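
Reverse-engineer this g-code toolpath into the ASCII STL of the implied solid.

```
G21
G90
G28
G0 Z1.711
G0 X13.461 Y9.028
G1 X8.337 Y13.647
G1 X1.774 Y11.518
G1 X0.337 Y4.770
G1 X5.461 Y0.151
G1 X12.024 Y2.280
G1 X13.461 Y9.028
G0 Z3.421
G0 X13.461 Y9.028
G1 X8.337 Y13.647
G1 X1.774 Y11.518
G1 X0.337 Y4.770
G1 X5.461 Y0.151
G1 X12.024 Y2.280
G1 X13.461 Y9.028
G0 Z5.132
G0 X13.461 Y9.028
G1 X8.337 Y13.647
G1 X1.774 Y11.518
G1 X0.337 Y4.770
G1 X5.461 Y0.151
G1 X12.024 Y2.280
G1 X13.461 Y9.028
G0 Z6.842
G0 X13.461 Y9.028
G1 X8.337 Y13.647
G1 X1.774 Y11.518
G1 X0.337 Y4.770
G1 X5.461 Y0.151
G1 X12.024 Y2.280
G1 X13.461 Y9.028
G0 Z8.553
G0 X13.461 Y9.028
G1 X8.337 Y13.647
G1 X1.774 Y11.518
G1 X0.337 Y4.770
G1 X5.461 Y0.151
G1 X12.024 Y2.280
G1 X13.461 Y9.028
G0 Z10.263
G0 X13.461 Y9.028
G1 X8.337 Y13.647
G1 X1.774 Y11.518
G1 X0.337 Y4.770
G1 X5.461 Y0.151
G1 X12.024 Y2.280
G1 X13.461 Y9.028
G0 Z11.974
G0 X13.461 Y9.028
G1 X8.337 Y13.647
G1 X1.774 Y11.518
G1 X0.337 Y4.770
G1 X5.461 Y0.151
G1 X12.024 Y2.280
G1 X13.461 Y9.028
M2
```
solid part
  facet normal 0.0000 0.0000 -1.0000
    outer loop
      vertex 1.774 11.518 0.000
      vertex 8.337 13.647 0.000
      vertex 13.461 9.028 0.000
    endloop
  endfacet
  facet normal 0.0000 0.0000 -1.0000
    outer loop
      vertex 0.337 4.770 0.000
      vertex 1.774 11.518 0.000
      vertex 13.461 9.028 0.000
    endloop
  endfacet
  facet normal 0.0000 0.0000 -1.0000
    outer loop
      vertex 5.461 0.151 0.000
      vertex 0.337 4.770 0.000
      vertex 13.461 9.028 0.000
    endloop
  endfacet
  facet normal 0.0000 0.0000 -1.0000
    outer loop
      vertex 12.024 2.280 0.000
      vertex 5.461 0.151 0.000
      vertex 13.461 9.028 0.000
    endloop
  endfacet
  facet normal 0.0000 0.0000 1.0000
    outer loop
      vertex 13.461 9.028 11.974
      vertex 8.337 13.647 11.974
      vertex 1.774 11.518 11.974
    endloop
  endfacet
  facet normal 0.0000 0.0000 1.0000
    outer loop
      vertex 13.461 9.028 11.974
      vertex 1.774 11.518 11.974
      vertex 0.337 4.770 11.974
    endloop
  endfacet
  facet normal 0.0000 0.0000 1.0000
    outer loop
      vertex 13.461 9.028 11.974
      vertex 0.337 4.770 11.974
      vertex 5.461 0.151 11.974
    endloop
  endfacet
  facet normal 0.0000 0.0000 1.0000
    outer loop
      vertex 13.461 9.028 11.974
      vertex 5.461 0.151 11.974
      vertex 12.024 2.280 11.974
    endloop
  endfacet
  facet normal 0.6696 0.7428 0.0000
    outer loop
      vertex 13.461 9.028 0.000
      vertex 8.337 13.647 0.000
      vertex 8.337 13.647 11.974
    endloop
  endfacet
  facet normal 0.6696 0.7428 0.0000
    outer loop
      vertex 13.461 9.028 0.000
      vertex 8.337 13.647 11.974
      vertex 13.461 9.028 11.974
    endloop
  endfacet
  facet normal -0.3086 0.9512 0.0000
    outer loop
      vertex 8.337 13.647 0.000
      vertex 1.774 11.518 0.000
      vertex 1.774 11.518 11.974
    endloop
  endfacet
  facet normal -0.3086 0.9512 0.0000
    outer loop
      vertex 8.337 13.647 0.000
      vertex 1.774 11.518 11.974
      vertex 8.337 13.647 11.974
    endloop
  endfacet
  facet normal -0.9781 0.2083 0.0000
    outer loop
      vertex 1.774 11.518 0.000
      vertex 0.337 4.770 0.000
      vertex 0.337 4.770 11.974
    endloop
  endfacet
  facet normal -0.9781 0.2083 0.0000
    outer loop
      vertex 1.774 11.518 0.000
      vertex 0.337 4.770 11.974
      vertex 1.774 11.518 11.974
    endloop
  endfacet
  facet normal -0.6696 -0.7428 0.0000
    outer loop
      vertex 0.337 4.770 0.000
      vertex 5.461 0.151 0.000
      vertex 5.461 0.151 11.974
    endloop
  endfacet
  facet normal -0.6696 -0.7428 0.0000
    outer loop
      vertex 0.337 4.770 0.000
      vertex 5.461 0.151 11.974
      vertex 0.337 4.770 11.974
    endloop
  endfacet
  facet normal 0.3086 -0.9512 0.0000
    outer loop
      vertex 5.461 0.151 0.000
      vertex 12.024 2.280 0.000
      vertex 12.024 2.280 11.974
    endloop
  endfacet
  facet normal 0.3086 -0.9512 0.0000
    outer loop
      vertex 5.461 0.151 0.000
      vertex 12.024 2.280 11.974
      vertex 5.461 0.151 11.974
    endloop
  endfacet
  facet normal 0.9781 -0.2083 0.0000
    outer loop
      vertex 12.024 2.280 0.000
      vertex 13.461 9.028 0.000
      vertex 13.461 9.028 11.974
    endloop
  endfacet
  facet normal 0.9781 -0.2083 0.0000
    outer loop
      vertex 12.024 2.280 0.000
      vertex 13.461 9.028 11.974
      vertex 12.024 2.280 11.974
    endloop
  endfacet
endsolid part

The G0 Z moves step by Δz≈1.711 mm. Every layer's G1 loop is the same polygon, so the solid is a straight extrusion of it from z=0 to z≈12. Closing with flat bottom and top caps and triangulating gives 20 facets — a regular 6-sided prism (a cylinder approximated with 6 flat sides), circumscribed radius ≈ 6.9 mm, height ≈ 12 mm.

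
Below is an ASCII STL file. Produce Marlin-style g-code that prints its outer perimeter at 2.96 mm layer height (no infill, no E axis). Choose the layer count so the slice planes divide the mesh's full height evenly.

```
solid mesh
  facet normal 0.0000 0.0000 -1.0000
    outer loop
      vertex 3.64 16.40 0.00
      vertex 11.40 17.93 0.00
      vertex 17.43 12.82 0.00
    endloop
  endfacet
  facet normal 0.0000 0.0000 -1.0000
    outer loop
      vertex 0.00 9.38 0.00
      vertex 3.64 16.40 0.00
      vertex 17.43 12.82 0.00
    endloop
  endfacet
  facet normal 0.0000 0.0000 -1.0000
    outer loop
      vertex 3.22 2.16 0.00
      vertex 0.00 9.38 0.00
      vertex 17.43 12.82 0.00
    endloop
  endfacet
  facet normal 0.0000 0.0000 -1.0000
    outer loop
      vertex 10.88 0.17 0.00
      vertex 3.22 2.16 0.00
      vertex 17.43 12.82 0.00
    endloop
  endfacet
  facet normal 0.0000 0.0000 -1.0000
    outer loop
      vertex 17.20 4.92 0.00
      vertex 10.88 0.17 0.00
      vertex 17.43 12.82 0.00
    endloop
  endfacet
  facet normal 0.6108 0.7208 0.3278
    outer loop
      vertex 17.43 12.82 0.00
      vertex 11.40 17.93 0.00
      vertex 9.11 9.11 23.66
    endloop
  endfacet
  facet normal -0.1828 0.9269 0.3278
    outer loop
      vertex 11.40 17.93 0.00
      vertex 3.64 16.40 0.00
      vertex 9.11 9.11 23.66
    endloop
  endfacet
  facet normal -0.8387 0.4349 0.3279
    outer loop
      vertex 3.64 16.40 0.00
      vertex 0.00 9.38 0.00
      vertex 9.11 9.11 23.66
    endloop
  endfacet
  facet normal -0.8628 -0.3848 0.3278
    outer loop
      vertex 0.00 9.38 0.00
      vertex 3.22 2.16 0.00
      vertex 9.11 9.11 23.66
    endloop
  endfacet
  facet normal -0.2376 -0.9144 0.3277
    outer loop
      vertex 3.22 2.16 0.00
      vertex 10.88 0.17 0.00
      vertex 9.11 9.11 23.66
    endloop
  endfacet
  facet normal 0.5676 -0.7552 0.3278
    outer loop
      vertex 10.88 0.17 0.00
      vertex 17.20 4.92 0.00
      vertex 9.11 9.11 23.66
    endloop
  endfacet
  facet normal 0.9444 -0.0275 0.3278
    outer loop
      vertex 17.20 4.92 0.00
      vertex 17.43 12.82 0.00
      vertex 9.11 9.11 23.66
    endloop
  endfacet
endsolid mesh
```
; perimeter-only toolpath
G21 ; units = mm
G90 ; absolute positioning
G28 ; home
; layer 1
G0 Z2.96
G0 X16.39 Y12.36
G1 X11.11 Y16.83
G1 X4.32 Y15.49
G1 X1.14 Y9.35
G1 X3.96 Y3.03
G1 X10.66 Y1.29
G1 X16.19 Y5.44
G1 X16.39 Y12.36
; layer 2
G0 Z5.92
G0 X15.35 Y11.89
G1 X10.83 Y15.72
G1 X5.01 Y14.58
G1 X2.28 Y9.31
G1 X4.69 Y3.90
G1 X10.44 Y2.40
G1 X15.18 Y5.97
G1 X15.35 Y11.89
; layer 3
G0 Z8.87
G0 X14.31 Y11.43
G1 X10.54 Y14.62
G1 X5.69 Y13.67
G1 X3.42 Y9.28
G1 X5.43 Y4.77
G1 X10.22 Y3.52
G1 X14.17 Y6.49
G1 X14.31 Y11.43
; layer 4
G0 Z11.83
G0 X13.27 Y10.96
G1 X10.25 Y13.52
G1 X6.38 Y12.75
G1 X4.55 Y9.25
G1 X6.17 Y5.63
G1 X10.00 Y4.64
G1 X13.15 Y7.01
G1 X13.27 Y10.96
; layer 5
G0 Z14.79
G0 X12.23 Y10.50
G1 X9.97 Y12.42
G1 X7.06 Y11.84
G1 X5.69 Y9.21
G1 X6.90 Y6.50
G1 X9.77 Y5.76
G1 X12.14 Y7.54
G1 X12.23 Y10.50
; layer 6
G0 Z17.75
G0 X11.19 Y10.04
G1 X9.68 Y11.31
G1 X7.74 Y10.93
G1 X6.83 Y9.18
G1 X7.64 Y7.37
G1 X9.55 Y6.88
G1 X11.13 Y8.06
G1 X11.19 Y10.04
; layer 7
G0 Z20.70
G0 X10.15 Y9.57
G1 X9.40 Y10.21
G1 X8.43 Y10.02
G1 X7.97 Y9.14
G1 X8.37 Y8.24
G1 X9.33 Y7.99
G1 X10.12 Y8.59
G1 X10.15 Y9.57
M2 ; end

The solid is a regular 7-sided pyramid, base circumscribed radius ≈ 9.11 mm, apex at z ≈ 23.7 mm. Slicing at Δz = 2.96 mm — 8 equal slices spanning the solid's height, so layer i sits at z = i·h/8 — gives 7 non-empty perimeters. Each is a 7-segment closed polygon; G0 lifts to the layer z and rapids to the start vertex, then G1 traces the edges. The cross-section shrinks linearly with z (the slice at the apex is degenerate and omitted).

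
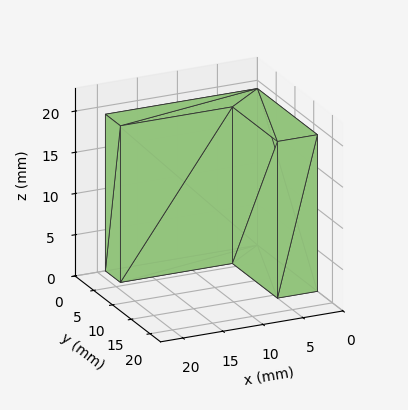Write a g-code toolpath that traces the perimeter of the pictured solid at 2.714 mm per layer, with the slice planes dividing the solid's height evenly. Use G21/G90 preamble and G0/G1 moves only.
Reading the render: the shape is an L-shaped prism: outer 19 × 16 mm, arm thicknesses ≈ 4 mm (horizontal) and 5 mm (vertical), extruded 19 mm in z (dimensions read to the nearest mm from the axis ticks). For the g-code, the solid's height is divided into equal slices at the stated Δz and each level perimeter traced with G1 moves after a G0 lift.

; perimeter-only toolpath
G21 ; units = mm
G90 ; absolute positioning
G28 ; home
; layer 1
G0 Z2.714
G0 X0.000 Y0.000
G1 X19.000 Y0.000
G1 X19.000 Y4.000
G1 X5.000 Y4.000
G1 X5.000 Y16.000
G1 X0.000 Y16.000
G1 X0.000 Y0.000
; layer 2
G0 Z5.429
G0 X0.000 Y0.000
G1 X19.000 Y0.000
G1 X19.000 Y4.000
G1 X5.000 Y4.000
G1 X5.000 Y16.000
G1 X0.000 Y16.000
G1 X0.000 Y0.000
; layer 3
G0 Z8.143
G0 X0.000 Y0.000
G1 X19.000 Y0.000
G1 X19.000 Y4.000
G1 X5.000 Y4.000
G1 X5.000 Y16.000
G1 X0.000 Y16.000
G1 X0.000 Y0.000
; layer 4
G0 Z10.857
G0 X0.000 Y0.000
G1 X19.000 Y0.000
G1 X19.000 Y4.000
G1 X5.000 Y4.000
G1 X5.000 Y16.000
G1 X0.000 Y16.000
G1 X0.000 Y0.000
; layer 5
G0 Z13.571
G0 X0.000 Y0.000
G1 X19.000 Y0.000
G1 X19.000 Y4.000
G1 X5.000 Y4.000
G1 X5.000 Y16.000
G1 X0.000 Y16.000
G1 X0.000 Y0.000
; layer 6
G0 Z16.286
G0 X0.000 Y0.000
G1 X19.000 Y0.000
G1 X19.000 Y4.000
G1 X5.000 Y4.000
G1 X5.000 Y16.000
G1 X0.000 Y16.000
G1 X0.000 Y0.000
; layer 7
G0 Z19.000
G0 X0.000 Y0.000
G1 X19.000 Y0.000
G1 X19.000 Y4.000
G1 X5.000 Y4.000
G1 X5.000 Y16.000
G1 X0.000 Y16.000
G1 X0.000 Y0.000
M2 ; end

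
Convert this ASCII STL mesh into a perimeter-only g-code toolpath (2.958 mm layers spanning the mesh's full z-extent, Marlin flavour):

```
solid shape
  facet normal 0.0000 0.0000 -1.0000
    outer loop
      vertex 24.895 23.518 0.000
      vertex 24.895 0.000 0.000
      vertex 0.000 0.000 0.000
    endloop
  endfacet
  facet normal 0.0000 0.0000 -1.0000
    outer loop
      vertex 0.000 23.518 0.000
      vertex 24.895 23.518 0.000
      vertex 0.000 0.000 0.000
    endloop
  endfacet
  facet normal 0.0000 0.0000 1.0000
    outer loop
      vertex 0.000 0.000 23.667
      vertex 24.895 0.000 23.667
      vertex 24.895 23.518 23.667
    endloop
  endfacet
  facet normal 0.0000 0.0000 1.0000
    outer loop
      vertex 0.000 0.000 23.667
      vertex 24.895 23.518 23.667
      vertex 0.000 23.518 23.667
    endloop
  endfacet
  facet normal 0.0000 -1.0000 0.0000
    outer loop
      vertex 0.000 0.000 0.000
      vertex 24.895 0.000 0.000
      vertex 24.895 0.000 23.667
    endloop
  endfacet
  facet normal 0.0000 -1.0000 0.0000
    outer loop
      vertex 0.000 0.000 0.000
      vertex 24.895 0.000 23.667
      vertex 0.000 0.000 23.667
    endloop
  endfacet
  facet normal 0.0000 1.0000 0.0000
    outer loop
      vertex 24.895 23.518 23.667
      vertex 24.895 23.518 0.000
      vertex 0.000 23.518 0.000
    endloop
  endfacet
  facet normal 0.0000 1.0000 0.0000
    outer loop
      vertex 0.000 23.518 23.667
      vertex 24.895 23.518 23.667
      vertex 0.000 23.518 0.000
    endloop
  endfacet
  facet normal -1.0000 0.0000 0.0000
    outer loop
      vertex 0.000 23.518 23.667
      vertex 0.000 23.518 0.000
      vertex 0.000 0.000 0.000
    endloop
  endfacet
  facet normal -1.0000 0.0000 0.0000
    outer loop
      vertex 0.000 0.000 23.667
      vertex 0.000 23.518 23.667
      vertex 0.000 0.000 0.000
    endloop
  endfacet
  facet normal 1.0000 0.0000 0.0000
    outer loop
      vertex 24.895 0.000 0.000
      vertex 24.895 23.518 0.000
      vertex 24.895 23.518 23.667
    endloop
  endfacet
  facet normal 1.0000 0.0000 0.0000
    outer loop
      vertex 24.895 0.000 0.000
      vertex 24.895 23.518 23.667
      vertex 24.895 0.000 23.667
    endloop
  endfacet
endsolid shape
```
; perimeter-only toolpath
G21 ; units = mm
G90 ; absolute positioning
G28 ; home
; layer 1
G0 Z2.958
G0 X0.000 Y0.000
G1 X24.895 Y0.000
G1 X24.895 Y23.518
G1 X0.000 Y23.518
G1 X0.000 Y0.000
; layer 2
G0 Z5.917
G0 X0.000 Y0.000
G1 X24.895 Y0.000
G1 X24.895 Y23.518
G1 X0.000 Y23.518
G1 X0.000 Y0.000
; layer 3
G0 Z8.875
G0 X0.000 Y0.000
G1 X24.895 Y0.000
G1 X24.895 Y23.518
G1 X0.000 Y23.518
G1 X0.000 Y0.000
; layer 4
G0 Z11.834
G0 X0.000 Y0.000
G1 X24.895 Y0.000
G1 X24.895 Y23.518
G1 X0.000 Y23.518
G1 X0.000 Y0.000
; layer 5
G0 Z14.792
G0 X0.000 Y0.000
G1 X24.895 Y0.000
G1 X24.895 Y23.518
G1 X0.000 Y23.518
G1 X0.000 Y0.000
; layer 6
G0 Z17.750
G0 X0.000 Y0.000
G1 X24.895 Y0.000
G1 X24.895 Y23.518
G1 X0.000 Y23.518
G1 X0.000 Y0.000
; layer 7
G0 Z20.709
G0 X0.000 Y0.000
G1 X24.895 Y0.000
G1 X24.895 Y23.518
G1 X0.000 Y23.518
G1 X0.000 Y0.000
; layer 8
G0 Z23.667
G0 X0.000 Y0.000
G1 X24.895 Y0.000
G1 X24.895 Y23.518
G1 X0.000 Y23.518
G1 X0.000 Y0.000
M2 ; end

The solid is a rectangular box, roughly 24.9 × 23.5 mm footprint and 23.7 mm tall. Slicing at Δz = 2.958 mm — 8 equal slices spanning the solid's height, so layer i sits at z = i·h/8 — gives 8 non-empty perimeters. Each is a 4-segment closed polygon; G0 lifts to the layer z and rapids to the start vertex, then G1 traces the edges.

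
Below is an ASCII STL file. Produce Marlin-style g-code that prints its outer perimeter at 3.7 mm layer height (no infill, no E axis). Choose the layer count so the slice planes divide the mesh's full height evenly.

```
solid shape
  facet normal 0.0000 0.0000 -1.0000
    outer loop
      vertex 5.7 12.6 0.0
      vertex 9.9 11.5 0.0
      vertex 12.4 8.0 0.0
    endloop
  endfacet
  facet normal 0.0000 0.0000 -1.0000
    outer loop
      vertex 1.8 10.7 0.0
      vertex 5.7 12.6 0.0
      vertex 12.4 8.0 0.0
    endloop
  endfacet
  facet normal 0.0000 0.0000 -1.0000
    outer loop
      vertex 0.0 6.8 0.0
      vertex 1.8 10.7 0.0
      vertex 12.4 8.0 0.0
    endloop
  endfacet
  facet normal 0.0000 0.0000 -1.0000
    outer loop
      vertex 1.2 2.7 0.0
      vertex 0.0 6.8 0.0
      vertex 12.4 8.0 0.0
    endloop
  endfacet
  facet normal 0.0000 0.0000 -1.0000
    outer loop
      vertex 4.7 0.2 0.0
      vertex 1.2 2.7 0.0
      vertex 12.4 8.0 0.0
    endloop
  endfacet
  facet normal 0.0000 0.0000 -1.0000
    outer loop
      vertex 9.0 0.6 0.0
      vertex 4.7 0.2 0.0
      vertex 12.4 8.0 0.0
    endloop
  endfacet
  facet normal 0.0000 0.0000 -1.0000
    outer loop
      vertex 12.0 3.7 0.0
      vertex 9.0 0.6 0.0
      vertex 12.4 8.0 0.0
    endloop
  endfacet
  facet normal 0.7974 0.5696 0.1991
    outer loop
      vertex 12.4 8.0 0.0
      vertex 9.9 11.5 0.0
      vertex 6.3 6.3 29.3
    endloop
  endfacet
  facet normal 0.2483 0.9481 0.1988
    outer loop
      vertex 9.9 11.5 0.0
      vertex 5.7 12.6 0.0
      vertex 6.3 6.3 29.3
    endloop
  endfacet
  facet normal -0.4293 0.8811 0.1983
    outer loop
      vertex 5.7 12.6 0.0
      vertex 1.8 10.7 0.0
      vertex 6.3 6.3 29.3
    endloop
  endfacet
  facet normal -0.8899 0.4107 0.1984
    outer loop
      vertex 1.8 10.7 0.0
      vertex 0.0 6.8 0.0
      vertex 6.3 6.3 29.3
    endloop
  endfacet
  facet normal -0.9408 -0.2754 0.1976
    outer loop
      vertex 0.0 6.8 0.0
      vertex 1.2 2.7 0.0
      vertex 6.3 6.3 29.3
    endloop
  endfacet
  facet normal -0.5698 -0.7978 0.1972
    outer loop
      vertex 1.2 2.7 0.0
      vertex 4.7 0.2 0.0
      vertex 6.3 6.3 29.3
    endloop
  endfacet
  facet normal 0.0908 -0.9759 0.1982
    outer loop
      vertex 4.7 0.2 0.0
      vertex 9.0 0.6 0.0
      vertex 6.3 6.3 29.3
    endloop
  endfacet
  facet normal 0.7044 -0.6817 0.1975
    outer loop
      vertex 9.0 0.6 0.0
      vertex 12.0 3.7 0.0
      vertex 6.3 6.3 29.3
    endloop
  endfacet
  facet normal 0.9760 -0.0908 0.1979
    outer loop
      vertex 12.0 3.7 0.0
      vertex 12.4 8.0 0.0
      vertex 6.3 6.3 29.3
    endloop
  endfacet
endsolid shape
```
; perimeter-only toolpath
G21 ; units = mm
G90 ; absolute positioning
G28 ; home
; layer 1
G0 Z3.7
G0 X11.6 Y7.8
G1 X9.4 Y10.8
G1 X5.8 Y11.8
G1 X2.4 Y10.1
G1 X0.8 Y6.7
G1 X1.8 Y3.2
G1 X4.9 Y1.0
G1 X8.7 Y1.3
G1 X11.3 Y4.0
G1 X11.6 Y7.8
; layer 2
G0 Z7.3
G0 X10.9 Y7.6
G1 X9.0 Y10.2
G1 X5.9 Y11.0
G1 X2.9 Y9.6
G1 X1.6 Y6.7
G1 X2.5 Y3.6
G1 X5.1 Y1.7
G1 X8.3 Y2.0
G1 X10.6 Y4.4
G1 X10.9 Y7.6
; layer 3
G0 Z11.0
G0 X10.1 Y7.4
G1 X8.6 Y9.6
G1 X5.9 Y10.2
G1 X3.5 Y9.1
G1 X2.4 Y6.6
G1 X3.1 Y4.0
G1 X5.3 Y2.5
G1 X8.0 Y2.7
G1 X9.9 Y4.7
G1 X10.1 Y7.4
; layer 4
G0 Z14.7
G0 X9.3 Y7.2
G1 X8.1 Y8.9
G1 X6.0 Y9.4
G1 X4.0 Y8.5
G1 X3.1 Y6.5
G1 X3.8 Y4.5
G1 X5.5 Y3.2
G1 X7.7 Y3.4
G1 X9.2 Y5.0
G1 X9.3 Y7.2
; layer 5
G0 Z18.3
G0 X8.6 Y6.9
G1 X7.7 Y8.2
G1 X6.1 Y8.7
G1 X4.6 Y7.9
G1 X3.9 Y6.5
G1 X4.4 Y5.0
G1 X5.7 Y4.0
G1 X7.3 Y4.2
G1 X8.4 Y5.3
G1 X8.6 Y6.9
; layer 6
G0 Z22.0
G0 X7.8 Y6.7
G1 X7.2 Y7.6
G1 X6.1 Y7.9
G1 X5.2 Y7.4
G1 X4.7 Y6.4
G1 X5.0 Y5.4
G1 X5.9 Y4.8
G1 X7.0 Y4.9
G1 X7.7 Y5.6
G1 X7.8 Y6.7
; layer 7
G0 Z25.6
G0 X7.1 Y6.5
G1 X6.8 Y7.0
G1 X6.2 Y7.1
G1 X5.7 Y6.8
G1 X5.5 Y6.4
G1 X5.7 Y5.9
G1 X6.1 Y5.5
G1 X6.6 Y5.6
G1 X7.0 Y6.0
G1 X7.1 Y6.5
M2 ; end

The solid is a regular 9-sided pyramid, base circumscribed radius ≈ 6.3 mm, apex at z ≈ 29.3 mm. Slicing at Δz = 3.7 mm — 8 equal slices spanning the solid's height, so layer i sits at z = i·h/8 — gives 7 non-empty perimeters. Each is a 9-segment closed polygon; G0 lifts to the layer z and rapids to the start vertex, then G1 traces the edges. The cross-section shrinks linearly with z (the slice at the apex is degenerate and omitted).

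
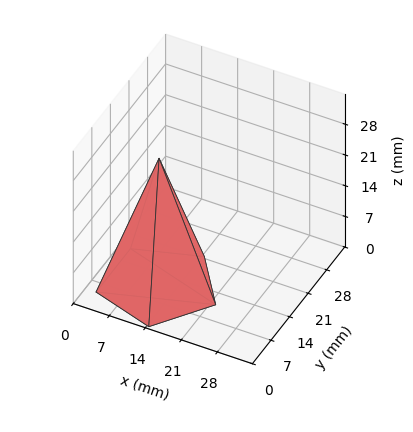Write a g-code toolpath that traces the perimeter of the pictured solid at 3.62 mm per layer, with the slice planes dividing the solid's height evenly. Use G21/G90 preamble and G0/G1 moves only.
Reading the render: the shape is a regular 5-sided pyramid, base circumscribed radius ≈ 11 mm, apex at z ≈ 29 mm (dimensions read to the nearest mm from the axis ticks). For the g-code, the solid's height is divided into equal slices at the stated Δz and each level perimeter traced with G1 moves after a G0 lift.

; perimeter-only toolpath
G21 ; units = mm
G90 ; absolute positioning
G28 ; home
; layer 1
G0 Z3.62
G0 X20.62 Y11.00
G1 X13.97 Y20.15
G1 X3.21 Y16.66
G1 X3.21 Y5.34
G1 X13.97 Y1.85
G1 X20.62 Y11.00
; layer 2
G0 Z7.25
G0 X19.25 Y11.00
G1 X13.55 Y18.84
G1 X4.33 Y15.85
G1 X4.33 Y6.15
G1 X13.55 Y3.16
G1 X19.25 Y11.00
; layer 3
G0 Z10.88
G0 X17.88 Y11.00
G1 X13.12 Y17.54
G1 X5.44 Y15.04
G1 X5.44 Y6.96
G1 X13.12 Y4.46
G1 X17.88 Y11.00
; layer 4
G0 Z14.50
G0 X16.50 Y11.00
G1 X12.70 Y16.23
G1 X6.55 Y14.23
G1 X6.55 Y7.77
G1 X12.70 Y5.77
G1 X16.50 Y11.00
; layer 5
G0 Z18.12
G0 X15.12 Y11.00
G1 X12.28 Y14.92
G1 X7.66 Y13.43
G1 X7.66 Y8.57
G1 X12.28 Y7.08
G1 X15.12 Y11.00
; layer 6
G0 Z21.75
G0 X13.75 Y11.00
G1 X11.85 Y13.62
G1 X8.78 Y12.62
G1 X8.78 Y9.38
G1 X11.85 Y8.38
G1 X13.75 Y11.00
; layer 7
G0 Z25.38
G0 X12.38 Y11.00
G1 X11.43 Y12.31
G1 X9.89 Y11.81
G1 X9.89 Y10.19
G1 X11.43 Y9.69
G1 X12.38 Y11.00
M2 ; end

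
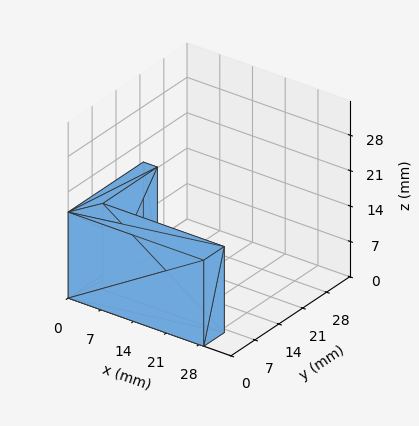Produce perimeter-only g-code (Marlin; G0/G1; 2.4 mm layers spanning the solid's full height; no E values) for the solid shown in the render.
Reading the render: the shape is an L-shaped prism: outer 29 × 22 mm, arm thicknesses ≈ 6 mm (horizontal) and 3 mm (vertical), extruded 17 mm in z (dimensions read to the nearest mm from the axis ticks). For the g-code, the solid's height is divided into equal slices at the stated Δz and each level perimeter traced with G1 moves after a G0 lift.

; perimeter-only toolpath
G21 ; units = mm
G90 ; absolute positioning
G28 ; home
; layer 1
G0 Z2.4
G0 X0.0 Y0.0
G1 X29.0 Y0.0
G1 X29.0 Y6.0
G1 X3.0 Y6.0
G1 X3.0 Y22.0
G1 X0.0 Y22.0
G1 X0.0 Y0.0
; layer 2
G0 Z4.9
G0 X0.0 Y0.0
G1 X29.0 Y0.0
G1 X29.0 Y6.0
G1 X3.0 Y6.0
G1 X3.0 Y22.0
G1 X0.0 Y22.0
G1 X0.0 Y0.0
; layer 3
G0 Z7.3
G0 X0.0 Y0.0
G1 X29.0 Y0.0
G1 X29.0 Y6.0
G1 X3.0 Y6.0
G1 X3.0 Y22.0
G1 X0.0 Y22.0
G1 X0.0 Y0.0
; layer 4
G0 Z9.7
G0 X0.0 Y0.0
G1 X29.0 Y0.0
G1 X29.0 Y6.0
G1 X3.0 Y6.0
G1 X3.0 Y22.0
G1 X0.0 Y22.0
G1 X0.0 Y0.0
; layer 5
G0 Z12.1
G0 X0.0 Y0.0
G1 X29.0 Y0.0
G1 X29.0 Y6.0
G1 X3.0 Y6.0
G1 X3.0 Y22.0
G1 X0.0 Y22.0
G1 X0.0 Y0.0
; layer 6
G0 Z14.6
G0 X0.0 Y0.0
G1 X29.0 Y0.0
G1 X29.0 Y6.0
G1 X3.0 Y6.0
G1 X3.0 Y22.0
G1 X0.0 Y22.0
G1 X0.0 Y0.0
; layer 7
G0 Z17.0
G0 X0.0 Y0.0
G1 X29.0 Y0.0
G1 X29.0 Y6.0
G1 X3.0 Y6.0
G1 X3.0 Y22.0
G1 X0.0 Y22.0
G1 X0.0 Y0.0
M2 ; end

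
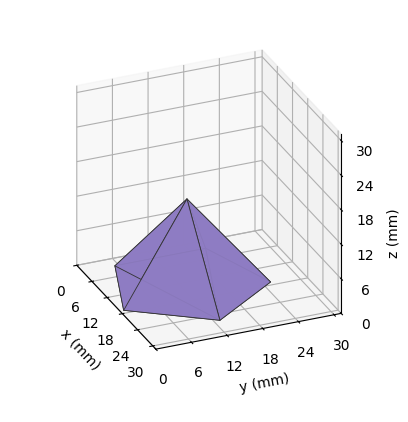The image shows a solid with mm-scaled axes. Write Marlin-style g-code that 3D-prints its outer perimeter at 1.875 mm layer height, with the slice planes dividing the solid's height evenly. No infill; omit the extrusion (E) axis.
Reading the render: the shape is a regular 5-sided pyramid, base circumscribed radius ≈ 13 mm, apex at z ≈ 15 mm (dimensions read to the nearest mm from the axis ticks). For the g-code, the solid's height is divided into equal slices at the stated Δz and each level perimeter traced with G1 moves after a G0 lift.

; perimeter-only toolpath
G21 ; units = mm
G90 ; absolute positioning
G28 ; home
; layer 1
G0 Z1.875
G0 X24.375 Y13.000
G1 X16.515 Y23.819
G1 X3.798 Y19.686
G1 X3.798 Y6.314
G1 X16.515 Y2.181
G1 X24.375 Y13.000
; layer 2
G0 Z3.750
G0 X22.750 Y13.000
G1 X16.013 Y22.273
G1 X5.112 Y18.731
G1 X5.112 Y7.269
G1 X16.013 Y3.727
G1 X22.750 Y13.000
; layer 3
G0 Z5.625
G0 X21.125 Y13.000
G1 X15.511 Y20.727
G1 X6.427 Y17.776
G1 X6.427 Y8.224
G1 X15.511 Y5.272
G1 X21.125 Y13.000
; layer 4
G0 Z7.500
G0 X19.500 Y13.000
G1 X15.008 Y19.182
G1 X7.742 Y16.820
G1 X7.742 Y9.180
G1 X15.008 Y6.818
G1 X19.500 Y13.000
; layer 5
G0 Z9.375
G0 X17.875 Y13.000
G1 X14.506 Y17.636
G1 X9.056 Y15.865
G1 X9.056 Y10.135
G1 X14.506 Y8.364
G1 X17.875 Y13.000
; layer 6
G0 Z11.250
G0 X16.250 Y13.000
G1 X14.004 Y16.091
G1 X10.371 Y14.910
G1 X10.371 Y11.090
G1 X14.004 Y9.909
G1 X16.250 Y13.000
; layer 7
G0 Z13.125
G0 X14.625 Y13.000
G1 X13.502 Y14.546
G1 X11.685 Y13.955
G1 X11.685 Y12.045
G1 X13.502 Y11.454
G1 X14.625 Y13.000
M2 ; end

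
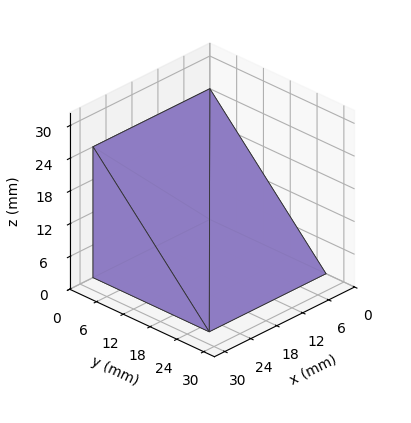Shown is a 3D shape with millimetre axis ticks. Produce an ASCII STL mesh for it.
Reading the render: the shape is a wedge (ramp): 27 × 26 mm base, rising to 24 mm along the y=0 edge and sloping linearly to z=0 at y=26 (dimensions read to the nearest mm from the axis ticks). For the STL, each face is triangulated and given an outward normal.

solid part
  facet normal 0.0000 0.0000 -1.0000
    outer loop
      vertex 27.0 26.0 0.0
      vertex 27.0 0.0 0.0
      vertex 0.0 0.0 0.0
    endloop
  endfacet
  facet normal 0.0000 0.0000 -1.0000
    outer loop
      vertex 0.0 26.0 0.0
      vertex 27.0 26.0 0.0
      vertex 0.0 0.0 0.0
    endloop
  endfacet
  facet normal 0.0000 -1.0000 0.0000
    outer loop
      vertex 0.0 0.0 0.0
      vertex 27.0 0.0 0.0
      vertex 27.0 0.0 24.0
    endloop
  endfacet
  facet normal 0.0000 -1.0000 0.0000
    outer loop
      vertex 0.0 0.0 0.0
      vertex 27.0 0.0 24.0
      vertex 0.0 0.0 24.0
    endloop
  endfacet
  facet normal 0.0000 0.6783 0.7348
    outer loop
      vertex 0.0 0.0 24.0
      vertex 27.0 0.0 24.0
      vertex 27.0 26.0 0.0
    endloop
  endfacet
  facet normal 0.0000 0.6783 0.7348
    outer loop
      vertex 0.0 0.0 24.0
      vertex 27.0 26.0 0.0
      vertex 0.0 26.0 0.0
    endloop
  endfacet
  facet normal -1.0000 0.0000 0.0000
    outer loop
      vertex 0.0 0.0 24.0
      vertex 0.0 26.0 0.0
      vertex 0.0 0.0 0.0
    endloop
  endfacet
  facet normal 1.0000 0.0000 0.0000
    outer loop
      vertex 27.0 0.0 0.0
      vertex 27.0 26.0 0.0
      vertex 27.0 0.0 24.0
    endloop
  endfacet
endsolid part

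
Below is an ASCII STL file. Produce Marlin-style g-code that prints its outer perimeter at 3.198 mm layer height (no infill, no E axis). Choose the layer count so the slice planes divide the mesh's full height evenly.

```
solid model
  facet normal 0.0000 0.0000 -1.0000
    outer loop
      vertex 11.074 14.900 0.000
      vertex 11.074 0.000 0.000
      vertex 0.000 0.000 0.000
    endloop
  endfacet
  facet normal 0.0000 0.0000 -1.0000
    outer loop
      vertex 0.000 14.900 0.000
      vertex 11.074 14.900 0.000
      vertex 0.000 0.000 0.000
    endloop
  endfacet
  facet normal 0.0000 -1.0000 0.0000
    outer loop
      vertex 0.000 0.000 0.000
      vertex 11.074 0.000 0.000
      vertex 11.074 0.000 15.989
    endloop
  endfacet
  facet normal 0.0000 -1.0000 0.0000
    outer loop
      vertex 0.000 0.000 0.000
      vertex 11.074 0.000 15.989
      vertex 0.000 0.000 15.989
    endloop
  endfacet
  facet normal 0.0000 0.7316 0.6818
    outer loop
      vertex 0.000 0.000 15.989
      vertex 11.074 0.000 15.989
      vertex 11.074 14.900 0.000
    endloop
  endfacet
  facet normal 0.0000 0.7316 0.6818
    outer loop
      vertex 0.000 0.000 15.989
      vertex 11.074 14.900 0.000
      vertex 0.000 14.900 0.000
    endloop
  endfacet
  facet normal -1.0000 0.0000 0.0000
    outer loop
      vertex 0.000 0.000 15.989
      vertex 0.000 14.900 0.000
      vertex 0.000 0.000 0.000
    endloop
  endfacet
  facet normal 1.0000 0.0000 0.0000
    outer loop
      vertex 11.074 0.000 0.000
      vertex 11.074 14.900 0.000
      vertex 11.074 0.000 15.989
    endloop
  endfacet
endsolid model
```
; perimeter-only toolpath
G21 ; units = mm
G90 ; absolute positioning
G28 ; home
; layer 1
G0 Z3.198
G0 X0.000 Y0.000
G1 X11.074 Y0.000
G1 X11.074 Y11.920
G1 X0.000 Y11.920
G1 X0.000 Y0.000
; layer 2
G0 Z6.396
G0 X0.000 Y0.000
G1 X11.074 Y0.000
G1 X11.074 Y8.940
G1 X0.000 Y8.940
G1 X0.000 Y0.000
; layer 3
G0 Z9.593
G0 X0.000 Y0.000
G1 X11.074 Y0.000
G1 X11.074 Y5.960
G1 X0.000 Y5.960
G1 X0.000 Y0.000
; layer 4
G0 Z12.791
G0 X0.000 Y0.000
G1 X11.074 Y0.000
G1 X11.074 Y2.980
G1 X0.000 Y2.980
G1 X0.000 Y0.000
M2 ; end

The solid is a wedge (ramp): 11.1 × 14.9 mm base, rising to 16 mm along the y=0 edge and sloping linearly to z=0 at y=14.9. Slicing at Δz = 3.198 mm — 5 equal slices spanning the solid's height, so layer i sits at z = i·h/5 — gives 4 non-empty perimeters. Each is a 4-segment closed polygon; G0 lifts to the layer z and rapids to the start vertex, then G1 traces the edges. The cross-section shrinks linearly with z (the slice at the apex is degenerate and omitted).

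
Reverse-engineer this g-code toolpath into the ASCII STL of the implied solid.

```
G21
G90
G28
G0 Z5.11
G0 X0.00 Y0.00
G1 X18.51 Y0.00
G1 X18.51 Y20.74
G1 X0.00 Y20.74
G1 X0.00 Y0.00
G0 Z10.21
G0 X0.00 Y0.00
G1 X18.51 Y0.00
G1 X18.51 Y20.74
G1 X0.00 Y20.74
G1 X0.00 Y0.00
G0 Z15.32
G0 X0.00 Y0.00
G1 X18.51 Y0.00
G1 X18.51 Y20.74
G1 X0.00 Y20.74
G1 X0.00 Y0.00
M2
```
solid part
  facet normal 0.0000 0.0000 -1.0000
    outer loop
      vertex 18.51 20.74 0.00
      vertex 18.51 0.00 0.00
      vertex 0.00 0.00 0.00
    endloop
  endfacet
  facet normal 0.0000 0.0000 -1.0000
    outer loop
      vertex 0.00 20.74 0.00
      vertex 18.51 20.74 0.00
      vertex 0.00 0.00 0.00
    endloop
  endfacet
  facet normal 0.0000 0.0000 1.0000
    outer loop
      vertex 0.00 0.00 15.32
      vertex 18.51 0.00 15.32
      vertex 18.51 20.74 15.32
    endloop
  endfacet
  facet normal 0.0000 0.0000 1.0000
    outer loop
      vertex 0.00 0.00 15.32
      vertex 18.51 20.74 15.32
      vertex 0.00 20.74 15.32
    endloop
  endfacet
  facet normal 0.0000 -1.0000 0.0000
    outer loop
      vertex 0.00 0.00 0.00
      vertex 18.51 0.00 0.00
      vertex 18.51 0.00 15.32
    endloop
  endfacet
  facet normal 0.0000 -1.0000 0.0000
    outer loop
      vertex 0.00 0.00 0.00
      vertex 18.51 0.00 15.32
      vertex 0.00 0.00 15.32
    endloop
  endfacet
  facet normal 0.0000 1.0000 0.0000
    outer loop
      vertex 18.51 20.74 15.32
      vertex 18.51 20.74 0.00
      vertex 0.00 20.74 0.00
    endloop
  endfacet
  facet normal 0.0000 1.0000 0.0000
    outer loop
      vertex 0.00 20.74 15.32
      vertex 18.51 20.74 15.32
      vertex 0.00 20.74 0.00
    endloop
  endfacet
  facet normal -1.0000 0.0000 0.0000
    outer loop
      vertex 0.00 20.74 15.32
      vertex 0.00 20.74 0.00
      vertex 0.00 0.00 0.00
    endloop
  endfacet
  facet normal -1.0000 0.0000 0.0000
    outer loop
      vertex 0.00 0.00 15.32
      vertex 0.00 20.74 15.32
      vertex 0.00 0.00 0.00
    endloop
  endfacet
  facet normal 1.0000 0.0000 0.0000
    outer loop
      vertex 18.51 0.00 0.00
      vertex 18.51 20.74 0.00
      vertex 18.51 20.74 15.32
    endloop
  endfacet
  facet normal 1.0000 0.0000 0.0000
    outer loop
      vertex 18.51 0.00 0.00
      vertex 18.51 20.74 15.32
      vertex 18.51 0.00 15.32
    endloop
  endfacet
endsolid part

The G0 Z moves step by Δz≈5.11 mm. Every layer's G1 loop is the same polygon, so the solid is a straight extrusion of it from z=0 to z≈15.3. Closing with flat bottom and top caps and triangulating gives 12 facets — a rectangular box, roughly 18.5 × 20.7 mm footprint and 15.3 mm tall.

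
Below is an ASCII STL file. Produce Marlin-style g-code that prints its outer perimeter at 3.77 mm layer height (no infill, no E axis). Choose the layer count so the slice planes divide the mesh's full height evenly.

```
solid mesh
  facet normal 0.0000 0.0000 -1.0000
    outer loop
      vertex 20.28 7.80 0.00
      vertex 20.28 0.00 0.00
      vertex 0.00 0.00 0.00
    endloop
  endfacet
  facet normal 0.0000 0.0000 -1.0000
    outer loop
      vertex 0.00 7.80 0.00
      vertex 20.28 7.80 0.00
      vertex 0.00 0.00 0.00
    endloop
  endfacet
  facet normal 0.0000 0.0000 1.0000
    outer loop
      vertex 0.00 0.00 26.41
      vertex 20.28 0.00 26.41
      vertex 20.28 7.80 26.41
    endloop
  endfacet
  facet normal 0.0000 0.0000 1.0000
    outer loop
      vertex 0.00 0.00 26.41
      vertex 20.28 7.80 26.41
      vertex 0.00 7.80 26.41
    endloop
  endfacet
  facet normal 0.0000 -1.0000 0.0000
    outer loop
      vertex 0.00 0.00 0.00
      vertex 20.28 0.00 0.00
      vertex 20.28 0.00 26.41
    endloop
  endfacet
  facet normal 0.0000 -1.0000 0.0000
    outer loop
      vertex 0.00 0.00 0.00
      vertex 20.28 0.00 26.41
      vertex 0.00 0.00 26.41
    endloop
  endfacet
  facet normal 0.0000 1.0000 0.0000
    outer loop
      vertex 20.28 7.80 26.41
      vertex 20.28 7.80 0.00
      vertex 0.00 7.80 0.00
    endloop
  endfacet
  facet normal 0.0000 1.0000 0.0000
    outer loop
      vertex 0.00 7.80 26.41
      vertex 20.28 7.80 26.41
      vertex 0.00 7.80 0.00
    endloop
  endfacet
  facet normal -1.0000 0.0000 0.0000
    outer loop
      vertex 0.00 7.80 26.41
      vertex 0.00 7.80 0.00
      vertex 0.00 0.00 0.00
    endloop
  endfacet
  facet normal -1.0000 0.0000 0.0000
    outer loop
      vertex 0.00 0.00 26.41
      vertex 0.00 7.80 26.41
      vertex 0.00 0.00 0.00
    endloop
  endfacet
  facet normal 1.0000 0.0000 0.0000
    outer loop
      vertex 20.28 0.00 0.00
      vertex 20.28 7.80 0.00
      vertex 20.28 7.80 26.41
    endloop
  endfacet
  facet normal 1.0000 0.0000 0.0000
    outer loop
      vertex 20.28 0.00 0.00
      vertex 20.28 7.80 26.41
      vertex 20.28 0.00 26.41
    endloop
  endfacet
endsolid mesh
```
; perimeter-only toolpath
G21 ; units = mm
G90 ; absolute positioning
G28 ; home
; layer 1
G0 Z3.77
G0 X0.00 Y0.00
G1 X20.28 Y0.00
G1 X20.28 Y7.80
G1 X0.00 Y7.80
G1 X0.00 Y0.00
; layer 2
G0 Z7.55
G0 X0.00 Y0.00
G1 X20.28 Y0.00
G1 X20.28 Y7.80
G1 X0.00 Y7.80
G1 X0.00 Y0.00
; layer 3
G0 Z11.32
G0 X0.00 Y0.00
G1 X20.28 Y0.00
G1 X20.28 Y7.80
G1 X0.00 Y7.80
G1 X0.00 Y0.00
; layer 4
G0 Z15.09
G0 X0.00 Y0.00
G1 X20.28 Y0.00
G1 X20.28 Y7.80
G1 X0.00 Y7.80
G1 X0.00 Y0.00
; layer 5
G0 Z18.86
G0 X0.00 Y0.00
G1 X20.28 Y0.00
G1 X20.28 Y7.80
G1 X0.00 Y7.80
G1 X0.00 Y0.00
; layer 6
G0 Z22.64
G0 X0.00 Y0.00
G1 X20.28 Y0.00
G1 X20.28 Y7.80
G1 X0.00 Y7.80
G1 X0.00 Y0.00
; layer 7
G0 Z26.41
G0 X0.00 Y0.00
G1 X20.28 Y0.00
G1 X20.28 Y7.80
G1 X0.00 Y7.80
G1 X0.00 Y0.00
M2 ; end

The solid is a rectangular box, roughly 20.3 × 7.8 mm footprint and 26.4 mm tall. Slicing at Δz = 3.77 mm — 7 equal slices spanning the solid's height, so layer i sits at z = i·h/7 — gives 7 non-empty perimeters. Each is a 4-segment closed polygon; G0 lifts to the layer z and rapids to the start vertex, then G1 traces the edges.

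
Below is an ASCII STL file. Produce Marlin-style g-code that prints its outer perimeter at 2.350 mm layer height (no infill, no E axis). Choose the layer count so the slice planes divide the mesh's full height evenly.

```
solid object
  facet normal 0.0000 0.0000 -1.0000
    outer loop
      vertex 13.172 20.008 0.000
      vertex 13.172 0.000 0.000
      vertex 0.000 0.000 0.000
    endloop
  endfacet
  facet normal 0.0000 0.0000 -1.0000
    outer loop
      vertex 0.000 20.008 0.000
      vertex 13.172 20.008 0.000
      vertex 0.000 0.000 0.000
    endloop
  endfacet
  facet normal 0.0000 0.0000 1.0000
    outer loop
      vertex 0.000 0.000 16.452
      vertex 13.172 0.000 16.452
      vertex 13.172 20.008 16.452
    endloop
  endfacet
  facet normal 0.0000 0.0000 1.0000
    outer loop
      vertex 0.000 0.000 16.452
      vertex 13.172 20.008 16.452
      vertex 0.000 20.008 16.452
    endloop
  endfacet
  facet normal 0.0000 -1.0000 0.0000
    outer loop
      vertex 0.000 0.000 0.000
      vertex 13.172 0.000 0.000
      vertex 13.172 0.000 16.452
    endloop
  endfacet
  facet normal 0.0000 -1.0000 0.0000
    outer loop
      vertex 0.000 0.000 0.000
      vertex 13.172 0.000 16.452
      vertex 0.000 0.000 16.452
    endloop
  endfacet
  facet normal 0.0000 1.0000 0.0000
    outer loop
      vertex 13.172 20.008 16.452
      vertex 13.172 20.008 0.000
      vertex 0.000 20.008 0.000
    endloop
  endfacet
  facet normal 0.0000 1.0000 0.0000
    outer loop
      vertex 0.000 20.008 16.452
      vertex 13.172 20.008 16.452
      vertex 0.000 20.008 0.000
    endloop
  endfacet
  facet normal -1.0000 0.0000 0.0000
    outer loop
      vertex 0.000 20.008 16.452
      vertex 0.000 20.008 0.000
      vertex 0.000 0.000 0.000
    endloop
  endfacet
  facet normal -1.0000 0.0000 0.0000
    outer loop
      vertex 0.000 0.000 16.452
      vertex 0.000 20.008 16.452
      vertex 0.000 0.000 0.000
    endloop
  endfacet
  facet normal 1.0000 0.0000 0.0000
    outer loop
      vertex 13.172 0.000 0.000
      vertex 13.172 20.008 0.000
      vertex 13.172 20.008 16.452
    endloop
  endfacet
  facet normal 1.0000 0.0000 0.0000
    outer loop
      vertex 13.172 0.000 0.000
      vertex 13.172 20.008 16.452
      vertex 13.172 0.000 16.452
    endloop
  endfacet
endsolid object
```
; perimeter-only toolpath
G21 ; units = mm
G90 ; absolute positioning
G28 ; home
; layer 1
G0 Z2.350
G0 X0.000 Y0.000
G1 X13.172 Y0.000
G1 X13.172 Y20.008
G1 X0.000 Y20.008
G1 X0.000 Y0.000
; layer 2
G0 Z4.701
G0 X0.000 Y0.000
G1 X13.172 Y0.000
G1 X13.172 Y20.008
G1 X0.000 Y20.008
G1 X0.000 Y0.000
; layer 3
G0 Z7.051
G0 X0.000 Y0.000
G1 X13.172 Y0.000
G1 X13.172 Y20.008
G1 X0.000 Y20.008
G1 X0.000 Y0.000
; layer 4
G0 Z9.401
G0 X0.000 Y0.000
G1 X13.172 Y0.000
G1 X13.172 Y20.008
G1 X0.000 Y20.008
G1 X0.000 Y0.000
; layer 5
G0 Z11.751
G0 X0.000 Y0.000
G1 X13.172 Y0.000
G1 X13.172 Y20.008
G1 X0.000 Y20.008
G1 X0.000 Y0.000
; layer 6
G0 Z14.102
G0 X0.000 Y0.000
G1 X13.172 Y0.000
G1 X13.172 Y20.008
G1 X0.000 Y20.008
G1 X0.000 Y0.000
; layer 7
G0 Z16.452
G0 X0.000 Y0.000
G1 X13.172 Y0.000
G1 X13.172 Y20.008
G1 X0.000 Y20.008
G1 X0.000 Y0.000
M2 ; end

The solid is a rectangular box, roughly 13.2 × 20 mm footprint and 16.5 mm tall. Slicing at Δz = 2.350 mm — 7 equal slices spanning the solid's height, so layer i sits at z = i·h/7 — gives 7 non-empty perimeters. Each is a 4-segment closed polygon; G0 lifts to the layer z and rapids to the start vertex, then G1 traces the edges.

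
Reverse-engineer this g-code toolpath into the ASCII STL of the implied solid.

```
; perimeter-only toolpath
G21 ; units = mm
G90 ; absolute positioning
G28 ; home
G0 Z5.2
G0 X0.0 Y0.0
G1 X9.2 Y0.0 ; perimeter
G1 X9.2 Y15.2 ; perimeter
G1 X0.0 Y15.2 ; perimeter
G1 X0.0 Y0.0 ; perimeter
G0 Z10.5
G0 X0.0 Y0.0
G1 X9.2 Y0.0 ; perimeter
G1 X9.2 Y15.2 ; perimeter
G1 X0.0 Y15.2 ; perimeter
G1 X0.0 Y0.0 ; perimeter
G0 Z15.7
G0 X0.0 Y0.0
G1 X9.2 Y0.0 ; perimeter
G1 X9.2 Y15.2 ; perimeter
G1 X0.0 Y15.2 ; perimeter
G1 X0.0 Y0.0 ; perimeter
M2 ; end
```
solid part
  facet normal 0.0000 0.0000 -1.0000
    outer loop
      vertex 9.2 15.2 0.0
      vertex 9.2 0.0 0.0
      vertex 0.0 0.0 0.0
    endloop
  endfacet
  facet normal 0.0000 0.0000 -1.0000
    outer loop
      vertex 0.0 15.2 0.0
      vertex 9.2 15.2 0.0
      vertex 0.0 0.0 0.0
    endloop
  endfacet
  facet normal 0.0000 0.0000 1.0000
    outer loop
      vertex 0.0 0.0 15.7
      vertex 9.2 0.0 15.7
      vertex 9.2 15.2 15.7
    endloop
  endfacet
  facet normal 0.0000 0.0000 1.0000
    outer loop
      vertex 0.0 0.0 15.7
      vertex 9.2 15.2 15.7
      vertex 0.0 15.2 15.7
    endloop
  endfacet
  facet normal 0.0000 -1.0000 0.0000
    outer loop
      vertex 0.0 0.0 0.0
      vertex 9.2 0.0 0.0
      vertex 9.2 0.0 15.7
    endloop
  endfacet
  facet normal 0.0000 -1.0000 0.0000
    outer loop
      vertex 0.0 0.0 0.0
      vertex 9.2 0.0 15.7
      vertex 0.0 0.0 15.7
    endloop
  endfacet
  facet normal 0.0000 1.0000 0.0000
    outer loop
      vertex 9.2 15.2 15.7
      vertex 9.2 15.2 0.0
      vertex 0.0 15.2 0.0
    endloop
  endfacet
  facet normal 0.0000 1.0000 0.0000
    outer loop
      vertex 0.0 15.2 15.7
      vertex 9.2 15.2 15.7
      vertex 0.0 15.2 0.0
    endloop
  endfacet
  facet normal -1.0000 0.0000 0.0000
    outer loop
      vertex 0.0 15.2 15.7
      vertex 0.0 15.2 0.0
      vertex 0.0 0.0 0.0
    endloop
  endfacet
  facet normal -1.0000 0.0000 0.0000
    outer loop
      vertex 0.0 0.0 15.7
      vertex 0.0 15.2 15.7
      vertex 0.0 0.0 0.0
    endloop
  endfacet
  facet normal 1.0000 0.0000 0.0000
    outer loop
      vertex 9.2 0.0 0.0
      vertex 9.2 15.2 0.0
      vertex 9.2 15.2 15.7
    endloop
  endfacet
  facet normal 1.0000 0.0000 0.0000
    outer loop
      vertex 9.2 0.0 0.0
      vertex 9.2 15.2 15.7
      vertex 9.2 0.0 15.7
    endloop
  endfacet
endsolid part

The G0 Z moves step by Δz≈5.2 mm. Every layer's G1 loop is the same polygon, so the solid is a straight extrusion of it from z=0 to z≈15.7. Closing with flat bottom and top caps and triangulating gives 12 facets — a rectangular box, roughly 9.2 × 15.2 mm footprint and 15.7 mm tall.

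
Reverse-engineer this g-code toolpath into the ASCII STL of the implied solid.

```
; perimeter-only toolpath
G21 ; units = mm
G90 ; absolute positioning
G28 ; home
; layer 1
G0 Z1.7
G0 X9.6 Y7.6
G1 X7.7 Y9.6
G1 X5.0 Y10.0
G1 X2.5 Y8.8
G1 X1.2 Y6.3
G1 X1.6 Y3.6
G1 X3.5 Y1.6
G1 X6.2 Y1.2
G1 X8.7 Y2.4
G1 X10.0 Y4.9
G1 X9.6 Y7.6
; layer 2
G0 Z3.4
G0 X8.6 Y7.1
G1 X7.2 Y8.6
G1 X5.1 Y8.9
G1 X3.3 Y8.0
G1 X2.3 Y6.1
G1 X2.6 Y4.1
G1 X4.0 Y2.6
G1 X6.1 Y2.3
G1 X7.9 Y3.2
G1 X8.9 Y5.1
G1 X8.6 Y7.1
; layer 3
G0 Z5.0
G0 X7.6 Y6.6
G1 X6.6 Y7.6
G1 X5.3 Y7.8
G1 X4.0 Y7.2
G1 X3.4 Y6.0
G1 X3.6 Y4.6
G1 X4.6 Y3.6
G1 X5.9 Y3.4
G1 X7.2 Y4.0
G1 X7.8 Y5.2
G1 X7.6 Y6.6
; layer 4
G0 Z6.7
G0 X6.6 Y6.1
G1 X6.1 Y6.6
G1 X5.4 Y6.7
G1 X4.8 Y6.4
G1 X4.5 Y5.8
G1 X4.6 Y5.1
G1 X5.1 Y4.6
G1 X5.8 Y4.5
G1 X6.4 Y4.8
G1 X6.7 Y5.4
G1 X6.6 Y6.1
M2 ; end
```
solid part
  facet normal 0.0000 0.0000 -1.0000
    outer loop
      vertex 4.8 11.1 0.0
      vertex 8.2 10.6 0.0
      vertex 10.6 8.1 0.0
    endloop
  endfacet
  facet normal 0.0000 0.0000 -1.0000
    outer loop
      vertex 1.7 9.6 0.0
      vertex 4.8 11.1 0.0
      vertex 10.6 8.1 0.0
    endloop
  endfacet
  facet normal 0.0000 0.0000 -1.0000
    outer loop
      vertex 0.1 6.5 0.0
      vertex 1.7 9.6 0.0
      vertex 10.6 8.1 0.0
    endloop
  endfacet
  facet normal 0.0000 0.0000 -1.0000
    outer loop
      vertex 0.6 3.1 0.0
      vertex 0.1 6.5 0.0
      vertex 10.6 8.1 0.0
    endloop
  endfacet
  facet normal 0.0000 0.0000 -1.0000
    outer loop
      vertex 3.0 0.6 0.0
      vertex 0.6 3.1 0.0
      vertex 10.6 8.1 0.0
    endloop
  endfacet
  facet normal 0.0000 0.0000 -1.0000
    outer loop
      vertex 6.4 0.1 0.0
      vertex 3.0 0.6 0.0
      vertex 10.6 8.1 0.0
    endloop
  endfacet
  facet normal 0.0000 0.0000 -1.0000
    outer loop
      vertex 9.5 1.6 0.0
      vertex 6.4 0.1 0.0
      vertex 10.6 8.1 0.0
    endloop
  endfacet
  facet normal 0.0000 0.0000 -1.0000
    outer loop
      vertex 11.1 4.7 0.0
      vertex 9.5 1.6 0.0
      vertex 10.6 8.1 0.0
    endloop
  endfacet
  facet normal 0.6088 0.5845 0.5364
    outer loop
      vertex 10.6 8.1 0.0
      vertex 8.2 10.6 0.0
      vertex 5.6 5.6 8.4
    endloop
  endfacet
  facet normal 0.1229 0.8356 0.5354
    outer loop
      vertex 8.2 10.6 0.0
      vertex 4.8 11.1 0.0
      vertex 5.6 5.6 8.4
    endloop
  endfacet
  facet normal -0.3684 0.7613 0.5336
    outer loop
      vertex 4.8 11.1 0.0
      vertex 1.7 9.6 0.0
      vertex 5.6 5.6 8.4
    endloop
  endfacet
  facet normal -0.7515 0.3879 0.5336
    outer loop
      vertex 1.7 9.6 0.0
      vertex 0.1 6.5 0.0
      vertex 5.6 5.6 8.4
    endloop
  endfacet
  facet normal -0.8363 -0.1230 0.5344
    outer loop
      vertex 0.1 6.5 0.0
      vertex 0.6 3.1 0.0
      vertex 5.6 5.6 8.4
    endloop
  endfacet
  facet normal -0.6088 -0.5845 0.5364
    outer loop
      vertex 0.6 3.1 0.0
      vertex 3.0 0.6 0.0
      vertex 5.6 5.6 8.4
    endloop
  endfacet
  facet normal -0.1229 -0.8356 0.5354
    outer loop
      vertex 3.0 0.6 0.0
      vertex 6.4 0.1 0.0
      vertex 5.6 5.6 8.4
    endloop
  endfacet
  facet normal 0.3684 -0.7613 0.5336
    outer loop
      vertex 6.4 0.1 0.0
      vertex 9.5 1.6 0.0
      vertex 5.6 5.6 8.4
    endloop
  endfacet
  facet normal 0.7515 -0.3879 0.5336
    outer loop
      vertex 9.5 1.6 0.0
      vertex 11.1 4.7 0.0
      vertex 5.6 5.6 8.4
    endloop
  endfacet
  facet normal 0.8363 0.1230 0.5344
    outer loop
      vertex 11.1 4.7 0.0
      vertex 10.6 8.1 0.0
      vertex 5.6 5.6 8.4
    endloop
  endfacet
endsolid part

The G0 Z moves step by Δz≈1.7 mm. The G1 loops shrink linearly with z, so the solid tapers from its base footprint up to z≈8.4. Closing with a flat bottom cap and the tapered top and triangulating gives 18 facets — a regular 10-sided pyramid, base circumscribed radius ≈ 5.6 mm, apex at z ≈ 8.4 mm.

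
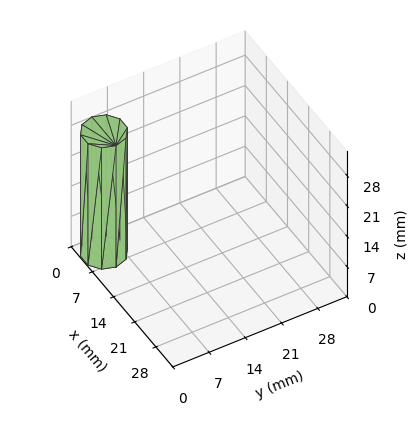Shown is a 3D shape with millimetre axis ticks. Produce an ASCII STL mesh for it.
Reading the render: the shape is a regular 10-sided prism (a cylinder approximated with 10 flat sides), circumscribed radius ≈ 4 mm, height ≈ 28 mm (dimensions read to the nearest mm from the axis ticks). For the STL, each face is triangulated and given an outward normal.

solid part
  facet normal 0.0000 0.0000 -1.0000
    outer loop
      vertex 5.236 7.804 0.000
      vertex 7.236 6.351 0.000
      vertex 8.000 4.000 0.000
    endloop
  endfacet
  facet normal 0.0000 0.0000 -1.0000
    outer loop
      vertex 2.764 7.804 0.000
      vertex 5.236 7.804 0.000
      vertex 8.000 4.000 0.000
    endloop
  endfacet
  facet normal 0.0000 0.0000 -1.0000
    outer loop
      vertex 0.764 6.351 0.000
      vertex 2.764 7.804 0.000
      vertex 8.000 4.000 0.000
    endloop
  endfacet
  facet normal 0.0000 0.0000 -1.0000
    outer loop
      vertex 0.000 4.000 0.000
      vertex 0.764 6.351 0.000
      vertex 8.000 4.000 0.000
    endloop
  endfacet
  facet normal 0.0000 0.0000 -1.0000
    outer loop
      vertex 0.764 1.649 0.000
      vertex 0.000 4.000 0.000
      vertex 8.000 4.000 0.000
    endloop
  endfacet
  facet normal 0.0000 0.0000 -1.0000
    outer loop
      vertex 2.764 0.196 0.000
      vertex 0.764 1.649 0.000
      vertex 8.000 4.000 0.000
    endloop
  endfacet
  facet normal 0.0000 0.0000 -1.0000
    outer loop
      vertex 5.236 0.196 0.000
      vertex 2.764 0.196 0.000
      vertex 8.000 4.000 0.000
    endloop
  endfacet
  facet normal 0.0000 0.0000 -1.0000
    outer loop
      vertex 7.236 1.649 0.000
      vertex 5.236 0.196 0.000
      vertex 8.000 4.000 0.000
    endloop
  endfacet
  facet normal 0.0000 0.0000 1.0000
    outer loop
      vertex 8.000 4.000 28.000
      vertex 7.236 6.351 28.000
      vertex 5.236 7.804 28.000
    endloop
  endfacet
  facet normal 0.0000 0.0000 1.0000
    outer loop
      vertex 8.000 4.000 28.000
      vertex 5.236 7.804 28.000
      vertex 2.764 7.804 28.000
    endloop
  endfacet
  facet normal 0.0000 0.0000 1.0000
    outer loop
      vertex 8.000 4.000 28.000
      vertex 2.764 7.804 28.000
      vertex 0.764 6.351 28.000
    endloop
  endfacet
  facet normal 0.0000 0.0000 1.0000
    outer loop
      vertex 8.000 4.000 28.000
      vertex 0.764 6.351 28.000
      vertex 0.000 4.000 28.000
    endloop
  endfacet
  facet normal 0.0000 0.0000 1.0000
    outer loop
      vertex 8.000 4.000 28.000
      vertex 0.000 4.000 28.000
      vertex 0.764 1.649 28.000
    endloop
  endfacet
  facet normal 0.0000 0.0000 1.0000
    outer loop
      vertex 8.000 4.000 28.000
      vertex 0.764 1.649 28.000
      vertex 2.764 0.196 28.000
    endloop
  endfacet
  facet normal 0.0000 0.0000 1.0000
    outer loop
      vertex 8.000 4.000 28.000
      vertex 2.764 0.196 28.000
      vertex 5.236 0.196 28.000
    endloop
  endfacet
  facet normal 0.0000 0.0000 1.0000
    outer loop
      vertex 8.000 4.000 28.000
      vertex 5.236 0.196 28.000
      vertex 7.236 1.649 28.000
    endloop
  endfacet
  facet normal 0.9510 0.3091 0.0000
    outer loop
      vertex 8.000 4.000 0.000
      vertex 7.236 6.351 0.000
      vertex 7.236 6.351 28.000
    endloop
  endfacet
  facet normal 0.9510 0.3091 0.0000
    outer loop
      vertex 8.000 4.000 0.000
      vertex 7.236 6.351 28.000
      vertex 8.000 4.000 28.000
    endloop
  endfacet
  facet normal 0.5878 0.8090 0.0000
    outer loop
      vertex 7.236 6.351 0.000
      vertex 5.236 7.804 0.000
      vertex 5.236 7.804 28.000
    endloop
  endfacet
  facet normal 0.5878 0.8090 0.0000
    outer loop
      vertex 7.236 6.351 0.000
      vertex 5.236 7.804 28.000
      vertex 7.236 6.351 28.000
    endloop
  endfacet
  facet normal 0.0000 1.0000 0.0000
    outer loop
      vertex 5.236 7.804 0.000
      vertex 2.764 7.804 0.000
      vertex 2.764 7.804 28.000
    endloop
  endfacet
  facet normal 0.0000 1.0000 0.0000
    outer loop
      vertex 5.236 7.804 0.000
      vertex 2.764 7.804 28.000
      vertex 5.236 7.804 28.000
    endloop
  endfacet
  facet normal -0.5878 0.8090 0.0000
    outer loop
      vertex 2.764 7.804 0.000
      vertex 0.764 6.351 0.000
      vertex 0.764 6.351 28.000
    endloop
  endfacet
  facet normal -0.5878 0.8090 0.0000
    outer loop
      vertex 2.764 7.804 0.000
      vertex 0.764 6.351 28.000
      vertex 2.764 7.804 28.000
    endloop
  endfacet
  facet normal -0.9510 0.3091 0.0000
    outer loop
      vertex 0.764 6.351 0.000
      vertex 0.000 4.000 0.000
      vertex 0.000 4.000 28.000
    endloop
  endfacet
  facet normal -0.9510 0.3091 0.0000
    outer loop
      vertex 0.764 6.351 0.000
      vertex 0.000 4.000 28.000
      vertex 0.764 6.351 28.000
    endloop
  endfacet
  facet normal -0.9510 -0.3091 0.0000
    outer loop
      vertex 0.000 4.000 0.000
      vertex 0.764 1.649 0.000
      vertex 0.764 1.649 28.000
    endloop
  endfacet
  facet normal -0.9510 -0.3091 0.0000
    outer loop
      vertex 0.000 4.000 0.000
      vertex 0.764 1.649 28.000
      vertex 0.000 4.000 28.000
    endloop
  endfacet
  facet normal -0.5878 -0.8090 0.0000
    outer loop
      vertex 0.764 1.649 0.000
      vertex 2.764 0.196 0.000
      vertex 2.764 0.196 28.000
    endloop
  endfacet
  facet normal -0.5878 -0.8090 0.0000
    outer loop
      vertex 0.764 1.649 0.000
      vertex 2.764 0.196 28.000
      vertex 0.764 1.649 28.000
    endloop
  endfacet
  facet normal 0.0000 -1.0000 0.0000
    outer loop
      vertex 2.764 0.196 0.000
      vertex 5.236 0.196 0.000
      vertex 5.236 0.196 28.000
    endloop
  endfacet
  facet normal 0.0000 -1.0000 0.0000
    outer loop
      vertex 2.764 0.196 0.000
      vertex 5.236 0.196 28.000
      vertex 2.764 0.196 28.000
    endloop
  endfacet
  facet normal 0.5878 -0.8090 0.0000
    outer loop
      vertex 5.236 0.196 0.000
      vertex 7.236 1.649 0.000
      vertex 7.236 1.649 28.000
    endloop
  endfacet
  facet normal 0.5878 -0.8090 0.0000
    outer loop
      vertex 5.236 0.196 0.000
      vertex 7.236 1.649 28.000
      vertex 5.236 0.196 28.000
    endloop
  endfacet
  facet normal 0.9510 -0.3091 0.0000
    outer loop
      vertex 7.236 1.649 0.000
      vertex 8.000 4.000 0.000
      vertex 8.000 4.000 28.000
    endloop
  endfacet
  facet normal 0.9510 -0.3091 0.0000
    outer loop
      vertex 7.236 1.649 0.000
      vertex 8.000 4.000 28.000
      vertex 7.236 1.649 28.000
    endloop
  endfacet
endsolid part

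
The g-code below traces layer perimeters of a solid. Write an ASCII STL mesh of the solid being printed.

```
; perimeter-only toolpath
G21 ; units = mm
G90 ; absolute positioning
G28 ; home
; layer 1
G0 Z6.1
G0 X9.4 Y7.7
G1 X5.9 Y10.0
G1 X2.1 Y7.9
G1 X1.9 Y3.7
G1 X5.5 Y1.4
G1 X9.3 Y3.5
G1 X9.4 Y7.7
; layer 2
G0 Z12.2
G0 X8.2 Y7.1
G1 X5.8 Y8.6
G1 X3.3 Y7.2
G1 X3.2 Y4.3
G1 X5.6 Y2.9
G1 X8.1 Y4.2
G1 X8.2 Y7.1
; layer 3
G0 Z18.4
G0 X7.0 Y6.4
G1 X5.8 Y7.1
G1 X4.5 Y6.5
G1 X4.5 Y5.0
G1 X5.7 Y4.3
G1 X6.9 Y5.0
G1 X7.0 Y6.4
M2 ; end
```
solid part
  facet normal 0.0000 0.0000 -1.0000
    outer loop
      vertex 0.9 8.7 0.0
      vertex 5.9 11.4 0.0
      vertex 10.7 8.4 0.0
    endloop
  endfacet
  facet normal 0.0000 0.0000 -1.0000
    outer loop
      vertex 0.7 3.0 0.0
      vertex 0.9 8.7 0.0
      vertex 10.7 8.4 0.0
    endloop
  endfacet
  facet normal 0.0000 0.0000 -1.0000
    outer loop
      vertex 5.5 0.0 0.0
      vertex 0.7 3.0 0.0
      vertex 10.7 8.4 0.0
    endloop
  endfacet
  facet normal 0.0000 0.0000 -1.0000
    outer loop
      vertex 10.5 2.7 0.0
      vertex 5.5 0.0 0.0
      vertex 10.7 8.4 0.0
    endloop
  endfacet
  facet normal 0.5195 0.8313 0.1976
    outer loop
      vertex 10.7 8.4 0.0
      vertex 5.9 11.4 0.0
      vertex 5.7 5.7 24.5
    endloop
  endfacet
  facet normal -0.4658 0.8627 0.1969
    outer loop
      vertex 5.9 11.4 0.0
      vertex 0.9 8.7 0.0
      vertex 5.7 5.7 24.5
    endloop
  endfacet
  facet normal -0.9800 0.0344 0.1962
    outer loop
      vertex 0.9 8.7 0.0
      vertex 0.7 3.0 0.0
      vertex 5.7 5.7 24.5
    endloop
  endfacet
  facet normal -0.5195 -0.8313 0.1976
    outer loop
      vertex 0.7 3.0 0.0
      vertex 5.5 0.0 0.0
      vertex 5.7 5.7 24.5
    endloop
  endfacet
  facet normal 0.4658 -0.8627 0.1969
    outer loop
      vertex 5.5 0.0 0.0
      vertex 10.5 2.7 0.0
      vertex 5.7 5.7 24.5
    endloop
  endfacet
  facet normal 0.9800 -0.0344 0.1962
    outer loop
      vertex 10.5 2.7 0.0
      vertex 10.7 8.4 0.0
      vertex 5.7 5.7 24.5
    endloop
  endfacet
endsolid part

The G0 Z moves step by Δz≈6.1 mm. The G1 loops shrink linearly with z, so the solid tapers from its base footprint up to z≈24.5. Closing with a flat bottom cap and the tapered top and triangulating gives 10 facets — a regular 6-sided pyramid, base circumscribed radius ≈ 5.7 mm, apex at z ≈ 24.5 mm.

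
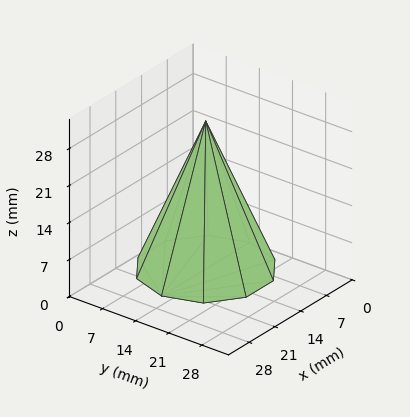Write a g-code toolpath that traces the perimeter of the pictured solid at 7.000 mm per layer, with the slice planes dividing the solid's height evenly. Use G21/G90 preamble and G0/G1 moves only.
Reading the render: the shape is a regular 10-sided pyramid, base circumscribed radius ≈ 12 mm, apex at z ≈ 28 mm (dimensions read to the nearest mm from the axis ticks). For the g-code, the solid's height is divided into equal slices at the stated Δz and each level perimeter traced with G1 moves after a G0 lift.

; perimeter-only toolpath
G21 ; units = mm
G90 ; absolute positioning
G28 ; home
; layer 1
G0 Z7.000
G0 X21.000 Y12.000
G1 X19.281 Y17.290
G1 X14.781 Y20.560
G1 X9.219 Y20.560
G1 X4.719 Y17.290
G1 X3.000 Y12.000
G1 X4.719 Y6.710
G1 X9.219 Y3.440
G1 X14.781 Y3.440
G1 X19.281 Y6.710
G1 X21.000 Y12.000
; layer 2
G0 Z14.000
G0 X18.000 Y12.000
G1 X16.854 Y15.527
G1 X13.854 Y17.706
G1 X10.146 Y17.706
G1 X7.146 Y15.527
G1 X6.000 Y12.000
G1 X7.146 Y8.473
G1 X10.146 Y6.293
G1 X13.854 Y6.293
G1 X16.854 Y8.473
G1 X18.000 Y12.000
; layer 3
G0 Z21.000
G0 X15.000 Y12.000
G1 X14.427 Y13.763
G1 X12.927 Y14.853
G1 X11.073 Y14.853
G1 X9.573 Y13.763
G1 X9.000 Y12.000
G1 X9.573 Y10.237
G1 X11.073 Y9.147
G1 X12.927 Y9.147
G1 X14.427 Y10.237
G1 X15.000 Y12.000
M2 ; end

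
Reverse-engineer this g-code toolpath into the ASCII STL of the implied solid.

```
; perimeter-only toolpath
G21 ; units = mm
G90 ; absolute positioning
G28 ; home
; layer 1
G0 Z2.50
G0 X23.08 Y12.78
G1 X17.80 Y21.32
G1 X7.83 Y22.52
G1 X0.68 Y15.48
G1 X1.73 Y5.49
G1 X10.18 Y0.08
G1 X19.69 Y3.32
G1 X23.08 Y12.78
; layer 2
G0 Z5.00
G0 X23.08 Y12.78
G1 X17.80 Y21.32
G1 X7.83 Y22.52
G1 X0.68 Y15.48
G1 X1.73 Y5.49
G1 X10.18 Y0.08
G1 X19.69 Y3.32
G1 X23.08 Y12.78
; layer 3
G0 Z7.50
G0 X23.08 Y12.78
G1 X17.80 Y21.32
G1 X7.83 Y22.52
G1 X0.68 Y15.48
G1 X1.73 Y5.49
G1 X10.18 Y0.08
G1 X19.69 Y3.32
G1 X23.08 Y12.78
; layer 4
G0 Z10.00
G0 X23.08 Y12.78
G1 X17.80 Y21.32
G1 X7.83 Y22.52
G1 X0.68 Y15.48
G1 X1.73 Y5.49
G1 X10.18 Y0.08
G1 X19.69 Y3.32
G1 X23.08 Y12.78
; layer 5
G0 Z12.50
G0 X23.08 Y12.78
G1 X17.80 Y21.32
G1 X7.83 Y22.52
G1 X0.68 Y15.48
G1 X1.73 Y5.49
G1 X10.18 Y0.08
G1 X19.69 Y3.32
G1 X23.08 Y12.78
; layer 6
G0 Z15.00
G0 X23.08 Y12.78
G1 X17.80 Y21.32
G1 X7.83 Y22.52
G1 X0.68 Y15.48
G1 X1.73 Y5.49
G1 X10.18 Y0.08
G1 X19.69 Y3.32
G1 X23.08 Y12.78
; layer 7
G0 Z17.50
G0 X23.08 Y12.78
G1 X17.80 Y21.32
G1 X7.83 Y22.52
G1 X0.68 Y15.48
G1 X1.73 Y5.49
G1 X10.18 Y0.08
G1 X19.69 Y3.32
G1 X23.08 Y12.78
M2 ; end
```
solid part
  facet normal 0.0000 0.0000 -1.0000
    outer loop
      vertex 7.83 22.52 0.00
      vertex 17.80 21.32 0.00
      vertex 23.08 12.78 0.00
    endloop
  endfacet
  facet normal 0.0000 0.0000 -1.0000
    outer loop
      vertex 0.68 15.48 0.00
      vertex 7.83 22.52 0.00
      vertex 23.08 12.78 0.00
    endloop
  endfacet
  facet normal 0.0000 0.0000 -1.0000
    outer loop
      vertex 1.73 5.49 0.00
      vertex 0.68 15.48 0.00
      vertex 23.08 12.78 0.00
    endloop
  endfacet
  facet normal 0.0000 0.0000 -1.0000
    outer loop
      vertex 10.18 0.08 0.00
      vertex 1.73 5.49 0.00
      vertex 23.08 12.78 0.00
    endloop
  endfacet
  facet normal 0.0000 0.0000 -1.0000
    outer loop
      vertex 19.69 3.32 0.00
      vertex 10.18 0.08 0.00
      vertex 23.08 12.78 0.00
    endloop
  endfacet
  facet normal 0.0000 0.0000 1.0000
    outer loop
      vertex 23.08 12.78 17.50
      vertex 17.80 21.32 17.50
      vertex 7.83 22.52 17.50
    endloop
  endfacet
  facet normal 0.0000 0.0000 1.0000
    outer loop
      vertex 23.08 12.78 17.50
      vertex 7.83 22.52 17.50
      vertex 0.68 15.48 17.50
    endloop
  endfacet
  facet normal 0.0000 0.0000 1.0000
    outer loop
      vertex 23.08 12.78 17.50
      vertex 0.68 15.48 17.50
      vertex 1.73 5.49 17.50
    endloop
  endfacet
  facet normal 0.0000 0.0000 1.0000
    outer loop
      vertex 23.08 12.78 17.50
      vertex 1.73 5.49 17.50
      vertex 10.18 0.08 17.50
    endloop
  endfacet
  facet normal 0.0000 0.0000 1.0000
    outer loop
      vertex 23.08 12.78 17.50
      vertex 10.18 0.08 17.50
      vertex 19.69 3.32 17.50
    endloop
  endfacet
  facet normal 0.8506 0.5259 0.0000
    outer loop
      vertex 23.08 12.78 0.00
      vertex 17.80 21.32 0.00
      vertex 17.80 21.32 17.50
    endloop
  endfacet
  facet normal 0.8506 0.5259 0.0000
    outer loop
      vertex 23.08 12.78 0.00
      vertex 17.80 21.32 17.50
      vertex 23.08 12.78 17.50
    endloop
  endfacet
  facet normal 0.1195 0.9928 0.0000
    outer loop
      vertex 17.80 21.32 0.00
      vertex 7.83 22.52 0.00
      vertex 7.83 22.52 17.50
    endloop
  endfacet
  facet normal 0.1195 0.9928 0.0000
    outer loop
      vertex 17.80 21.32 0.00
      vertex 7.83 22.52 17.50
      vertex 17.80 21.32 17.50
    endloop
  endfacet
  facet normal -0.7016 0.7126 0.0000
    outer loop
      vertex 7.83 22.52 0.00
      vertex 0.68 15.48 0.00
      vertex 0.68 15.48 17.50
    endloop
  endfacet
  facet normal -0.7016 0.7126 0.0000
    outer loop
      vertex 7.83 22.52 0.00
      vertex 0.68 15.48 17.50
      vertex 7.83 22.52 17.50
    endloop
  endfacet
  facet normal -0.9945 -0.1045 0.0000
    outer loop
      vertex 0.68 15.48 0.00
      vertex 1.73 5.49 0.00
      vertex 1.73 5.49 17.50
    endloop
  endfacet
  facet normal -0.9945 -0.1045 0.0000
    outer loop
      vertex 0.68 15.48 0.00
      vertex 1.73 5.49 17.50
      vertex 0.68 15.48 17.50
    endloop
  endfacet
  facet normal -0.5392 -0.8422 0.0000
    outer loop
      vertex 1.73 5.49 0.00
      vertex 10.18 0.08 0.00
      vertex 10.18 0.08 17.50
    endloop
  endfacet
  facet normal -0.5392 -0.8422 0.0000
    outer loop
      vertex 1.73 5.49 0.00
      vertex 10.18 0.08 17.50
      vertex 1.73 5.49 17.50
    endloop
  endfacet
  facet normal 0.3225 -0.9466 0.0000
    outer loop
      vertex 10.18 0.08 0.00
      vertex 19.69 3.32 0.00
      vertex 19.69 3.32 17.50
    endloop
  endfacet
  facet normal 0.3225 -0.9466 0.0000
    outer loop
      vertex 10.18 0.08 0.00
      vertex 19.69 3.32 17.50
      vertex 10.18 0.08 17.50
    endloop
  endfacet
  facet normal 0.9414 -0.3373 0.0000
    outer loop
      vertex 19.69 3.32 0.00
      vertex 23.08 12.78 0.00
      vertex 23.08 12.78 17.50
    endloop
  endfacet
  facet normal 0.9414 -0.3373 0.0000
    outer loop
      vertex 19.69 3.32 0.00
      vertex 23.08 12.78 17.50
      vertex 19.69 3.32 17.50
    endloop
  endfacet
endsolid part

The G0 Z moves step by Δz≈2.50 mm. Every layer's G1 loop is the same polygon, so the solid is a straight extrusion of it from z=0 to z≈17.5. Closing with flat bottom and top caps and triangulating gives 24 facets — a regular 7-sided prism (a cylinder approximated with 7 flat sides), circumscribed radius ≈ 11.6 mm, height ≈ 17.5 mm.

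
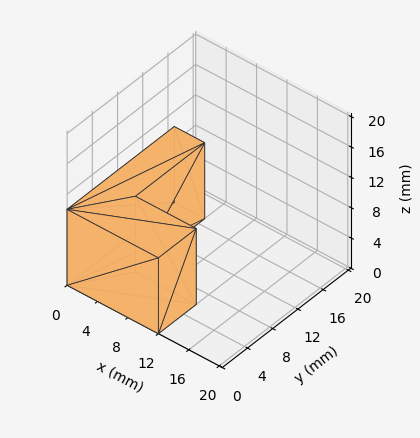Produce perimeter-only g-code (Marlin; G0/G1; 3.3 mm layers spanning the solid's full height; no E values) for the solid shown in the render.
Reading the render: the shape is an L-shaped prism: outer 12 × 17 mm, arm thicknesses ≈ 6 mm (horizontal) and 4 mm (vertical), extruded 10 mm in z (dimensions read to the nearest mm from the axis ticks). For the g-code, the solid's height is divided into equal slices at the stated Δz and each level perimeter traced with G1 moves after a G0 lift.

; perimeter-only toolpath
G21 ; units = mm
G90 ; absolute positioning
G28 ; home
; layer 1
G0 Z3.3
G0 X0.0 Y0.0
G1 X12.0 Y0.0
G1 X12.0 Y6.0
G1 X4.0 Y6.0
G1 X4.0 Y17.0
G1 X0.0 Y17.0
G1 X0.0 Y0.0
; layer 2
G0 Z6.7
G0 X0.0 Y0.0
G1 X12.0 Y0.0
G1 X12.0 Y6.0
G1 X4.0 Y6.0
G1 X4.0 Y17.0
G1 X0.0 Y17.0
G1 X0.0 Y0.0
; layer 3
G0 Z10.0
G0 X0.0 Y0.0
G1 X12.0 Y0.0
G1 X12.0 Y6.0
G1 X4.0 Y6.0
G1 X4.0 Y17.0
G1 X0.0 Y17.0
G1 X0.0 Y0.0
M2 ; end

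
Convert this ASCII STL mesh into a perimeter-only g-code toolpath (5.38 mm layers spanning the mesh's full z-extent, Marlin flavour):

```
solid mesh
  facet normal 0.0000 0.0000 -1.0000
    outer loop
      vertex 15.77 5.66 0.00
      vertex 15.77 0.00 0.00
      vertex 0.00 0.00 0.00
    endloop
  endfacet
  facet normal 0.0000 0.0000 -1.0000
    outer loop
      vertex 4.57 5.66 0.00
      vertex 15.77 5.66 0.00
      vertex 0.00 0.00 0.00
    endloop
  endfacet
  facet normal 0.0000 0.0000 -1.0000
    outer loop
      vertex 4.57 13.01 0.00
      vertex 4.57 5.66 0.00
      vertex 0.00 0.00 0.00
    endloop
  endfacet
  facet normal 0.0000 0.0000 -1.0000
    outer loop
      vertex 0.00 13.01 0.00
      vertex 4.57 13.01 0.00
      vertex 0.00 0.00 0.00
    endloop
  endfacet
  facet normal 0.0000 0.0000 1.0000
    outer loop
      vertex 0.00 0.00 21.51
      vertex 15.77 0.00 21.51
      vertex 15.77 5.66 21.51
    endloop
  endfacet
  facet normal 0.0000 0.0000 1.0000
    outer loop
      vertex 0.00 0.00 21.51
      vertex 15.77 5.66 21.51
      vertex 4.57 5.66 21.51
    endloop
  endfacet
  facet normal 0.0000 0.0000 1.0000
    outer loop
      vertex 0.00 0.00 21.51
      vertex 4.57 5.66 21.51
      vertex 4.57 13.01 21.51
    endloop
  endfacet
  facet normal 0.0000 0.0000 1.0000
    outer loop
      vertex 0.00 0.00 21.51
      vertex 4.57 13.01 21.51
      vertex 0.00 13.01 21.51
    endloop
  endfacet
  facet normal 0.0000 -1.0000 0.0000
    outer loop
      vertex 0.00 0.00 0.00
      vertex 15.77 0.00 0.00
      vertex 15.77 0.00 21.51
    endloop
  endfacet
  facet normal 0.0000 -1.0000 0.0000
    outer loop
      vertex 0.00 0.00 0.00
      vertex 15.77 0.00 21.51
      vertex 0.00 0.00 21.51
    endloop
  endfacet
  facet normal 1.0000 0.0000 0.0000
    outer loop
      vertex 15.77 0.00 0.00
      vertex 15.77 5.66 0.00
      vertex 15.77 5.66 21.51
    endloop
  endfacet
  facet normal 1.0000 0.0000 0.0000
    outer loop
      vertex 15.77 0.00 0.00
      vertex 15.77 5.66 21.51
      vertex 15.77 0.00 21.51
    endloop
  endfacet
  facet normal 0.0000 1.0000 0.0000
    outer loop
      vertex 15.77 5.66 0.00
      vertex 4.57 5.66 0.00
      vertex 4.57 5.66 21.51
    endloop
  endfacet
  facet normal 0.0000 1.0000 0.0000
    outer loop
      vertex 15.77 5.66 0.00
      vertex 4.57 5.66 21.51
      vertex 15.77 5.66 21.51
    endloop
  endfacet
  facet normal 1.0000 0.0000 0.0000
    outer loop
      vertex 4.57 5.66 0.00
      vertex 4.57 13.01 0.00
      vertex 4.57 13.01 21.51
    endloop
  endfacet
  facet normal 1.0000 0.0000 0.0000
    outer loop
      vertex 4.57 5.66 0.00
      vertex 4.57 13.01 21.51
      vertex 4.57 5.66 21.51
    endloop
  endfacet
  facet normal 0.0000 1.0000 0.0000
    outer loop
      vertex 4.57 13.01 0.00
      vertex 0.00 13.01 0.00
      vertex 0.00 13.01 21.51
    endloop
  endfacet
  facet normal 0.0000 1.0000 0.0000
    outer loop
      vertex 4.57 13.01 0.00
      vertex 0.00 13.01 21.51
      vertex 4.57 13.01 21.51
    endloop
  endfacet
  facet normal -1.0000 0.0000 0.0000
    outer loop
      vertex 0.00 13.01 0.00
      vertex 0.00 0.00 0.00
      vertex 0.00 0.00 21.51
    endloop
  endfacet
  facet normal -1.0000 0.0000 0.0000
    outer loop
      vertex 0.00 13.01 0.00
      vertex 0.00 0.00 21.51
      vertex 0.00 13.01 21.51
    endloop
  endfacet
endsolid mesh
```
; perimeter-only toolpath
G21 ; units = mm
G90 ; absolute positioning
G28 ; home
; layer 1
G0 Z5.38
G0 X0.00 Y0.00
G1 X15.77 Y0.00
G1 X15.77 Y5.66
G1 X4.57 Y5.66
G1 X4.57 Y13.01
G1 X0.00 Y13.01
G1 X0.00 Y0.00
; layer 2
G0 Z10.76
G0 X0.00 Y0.00
G1 X15.77 Y0.00
G1 X15.77 Y5.66
G1 X4.57 Y5.66
G1 X4.57 Y13.01
G1 X0.00 Y13.01
G1 X0.00 Y0.00
; layer 3
G0 Z16.13
G0 X0.00 Y0.00
G1 X15.77 Y0.00
G1 X15.77 Y5.66
G1 X4.57 Y5.66
G1 X4.57 Y13.01
G1 X0.00 Y13.01
G1 X0.00 Y0.00
; layer 4
G0 Z21.51
G0 X0.00 Y0.00
G1 X15.77 Y0.00
G1 X15.77 Y5.66
G1 X4.57 Y5.66
G1 X4.57 Y13.01
G1 X0.00 Y13.01
G1 X0.00 Y0.00
M2 ; end

The solid is an L-shaped prism: outer 15.8 × 13 mm, arm thicknesses ≈ 5.66 mm (horizontal) and 4.57 mm (vertical), extruded 21.5 mm in z. Slicing at Δz = 5.38 mm — 4 equal slices spanning the solid's height, so layer i sits at z = i·h/4 — gives 4 non-empty perimeters. Each is a 6-segment closed polygon; G0 lifts to the layer z and rapids to the start vertex, then G1 traces the edges.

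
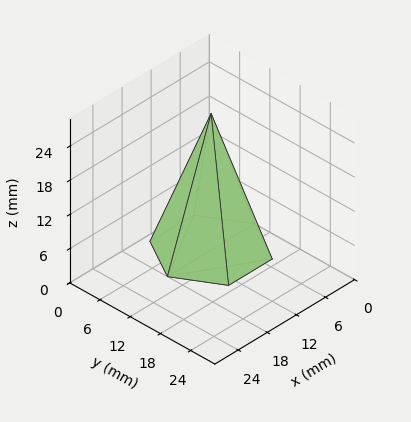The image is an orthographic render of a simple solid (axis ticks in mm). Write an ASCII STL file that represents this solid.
Reading the render: the shape is a regular 6-sided pyramid, base circumscribed radius ≈ 9 mm, apex at z ≈ 24 mm (dimensions read to the nearest mm from the axis ticks). For the STL, each face is triangulated and given an outward normal.

solid part
  facet normal 0.0000 0.0000 -1.0000
    outer loop
      vertex 4.500 16.794 0.000
      vertex 13.500 16.794 0.000
      vertex 18.000 9.000 0.000
    endloop
  endfacet
  facet normal 0.0000 0.0000 -1.0000
    outer loop
      vertex 0.000 9.000 0.000
      vertex 4.500 16.794 0.000
      vertex 18.000 9.000 0.000
    endloop
  endfacet
  facet normal 0.0000 0.0000 -1.0000
    outer loop
      vertex 4.500 1.206 0.000
      vertex 0.000 9.000 0.000
      vertex 18.000 9.000 0.000
    endloop
  endfacet
  facet normal 0.0000 0.0000 -1.0000
    outer loop
      vertex 13.500 1.206 0.000
      vertex 4.500 1.206 0.000
      vertex 18.000 9.000 0.000
    endloop
  endfacet
  facet normal 0.8237 0.4756 0.3089
    outer loop
      vertex 18.000 9.000 0.000
      vertex 13.500 16.794 0.000
      vertex 9.000 9.000 24.000
    endloop
  endfacet
  facet normal 0.0000 0.9511 0.3089
    outer loop
      vertex 13.500 16.794 0.000
      vertex 4.500 16.794 0.000
      vertex 9.000 9.000 24.000
    endloop
  endfacet
  facet normal -0.8237 0.4756 0.3089
    outer loop
      vertex 4.500 16.794 0.000
      vertex 0.000 9.000 0.000
      vertex 9.000 9.000 24.000
    endloop
  endfacet
  facet normal -0.8237 -0.4756 0.3089
    outer loop
      vertex 0.000 9.000 0.000
      vertex 4.500 1.206 0.000
      vertex 9.000 9.000 24.000
    endloop
  endfacet
  facet normal 0.0000 -0.9511 0.3089
    outer loop
      vertex 4.500 1.206 0.000
      vertex 13.500 1.206 0.000
      vertex 9.000 9.000 24.000
    endloop
  endfacet
  facet normal 0.8237 -0.4756 0.3089
    outer loop
      vertex 13.500 1.206 0.000
      vertex 18.000 9.000 0.000
      vertex 9.000 9.000 24.000
    endloop
  endfacet
endsolid part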